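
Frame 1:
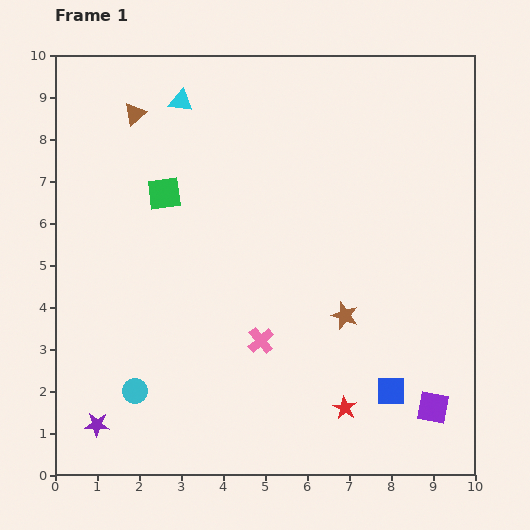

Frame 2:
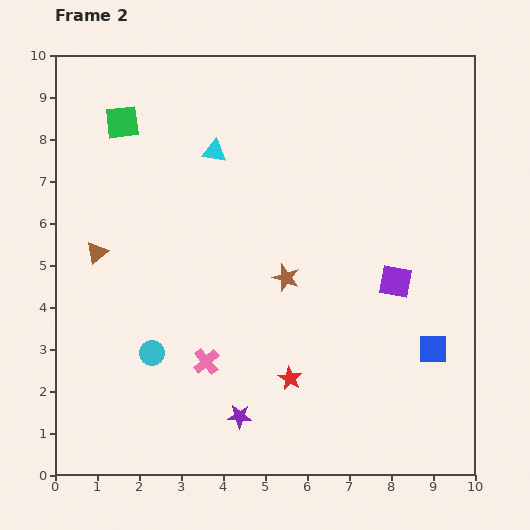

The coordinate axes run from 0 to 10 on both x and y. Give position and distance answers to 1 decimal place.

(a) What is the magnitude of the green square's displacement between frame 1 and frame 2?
2.0

The green square moved from (2.6, 6.7) to (1.6, 8.4), a distance of √(1.0² + 1.7²) ≈ 2.0.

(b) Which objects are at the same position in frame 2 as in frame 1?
none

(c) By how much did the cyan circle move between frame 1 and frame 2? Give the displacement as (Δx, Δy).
(0.4, 0.9)

The cyan circle was at (1.9, 2.0) in frame 1 and (2.3, 2.9) in frame 2.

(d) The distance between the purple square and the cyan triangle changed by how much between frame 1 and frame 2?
-4.1

Distance in frame 1: 9.4. Distance in frame 2: 5.3.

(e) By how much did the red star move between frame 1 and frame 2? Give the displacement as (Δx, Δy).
(-1.3, 0.7)

The red star was at (6.9, 1.6) in frame 1 and (5.6, 2.3) in frame 2.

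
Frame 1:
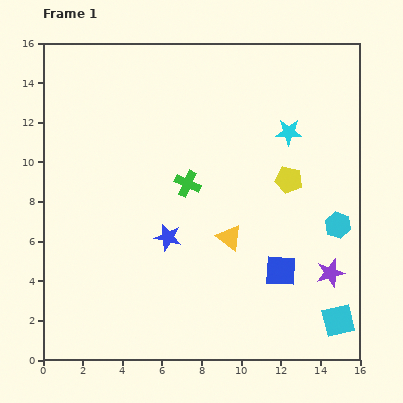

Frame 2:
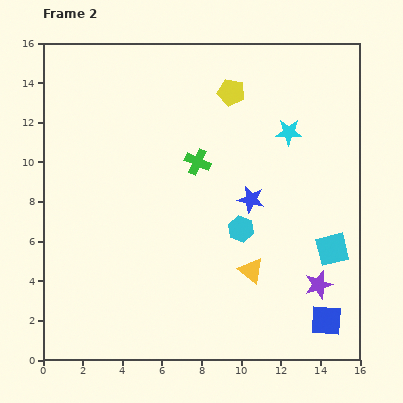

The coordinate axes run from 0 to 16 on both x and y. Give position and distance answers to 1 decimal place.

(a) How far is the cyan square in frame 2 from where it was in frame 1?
3.6

The cyan square moved from (14.9, 2.0) to (14.6, 5.6), a distance of √(0.3² + 3.6²) ≈ 3.6.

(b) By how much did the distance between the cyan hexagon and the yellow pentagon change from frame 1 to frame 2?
+3.5

Distance in frame 1: 3.4. Distance in frame 2: 6.9.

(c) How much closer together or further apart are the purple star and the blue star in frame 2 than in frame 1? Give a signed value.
-2.9

Distance in frame 1: 8.4. Distance in frame 2: 5.5.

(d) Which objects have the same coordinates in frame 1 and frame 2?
the cyan star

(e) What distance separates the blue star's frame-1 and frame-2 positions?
4.6

The blue star moved from (6.3, 6.2) to (10.5, 8.1), a distance of √(4.2² + 1.9²) ≈ 4.6.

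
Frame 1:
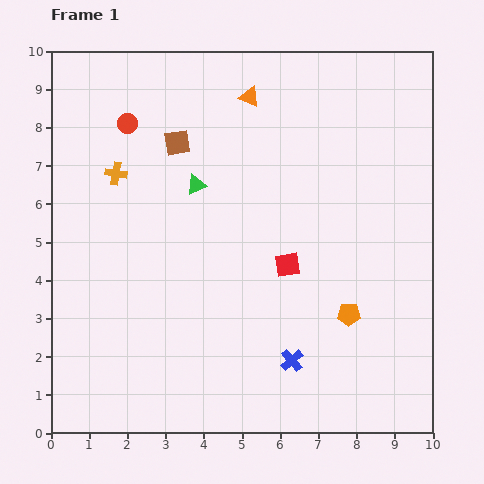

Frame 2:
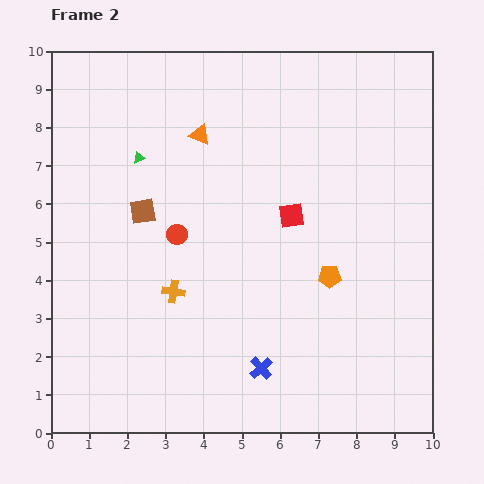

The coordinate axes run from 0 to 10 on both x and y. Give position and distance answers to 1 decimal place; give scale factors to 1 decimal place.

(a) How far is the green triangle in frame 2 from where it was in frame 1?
1.7

The green triangle moved from (3.8, 6.5) to (2.3, 7.2), a distance of √(1.5² + 0.7²) ≈ 1.7.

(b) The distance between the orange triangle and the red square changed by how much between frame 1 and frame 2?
-1.3

Distance in frame 1: 4.5. Distance in frame 2: 3.2.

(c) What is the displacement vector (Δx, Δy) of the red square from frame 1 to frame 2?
(0.1, 1.3)

The red square was at (6.2, 4.4) in frame 1 and (6.3, 5.7) in frame 2.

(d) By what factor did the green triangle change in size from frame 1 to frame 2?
0.6×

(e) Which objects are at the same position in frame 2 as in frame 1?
none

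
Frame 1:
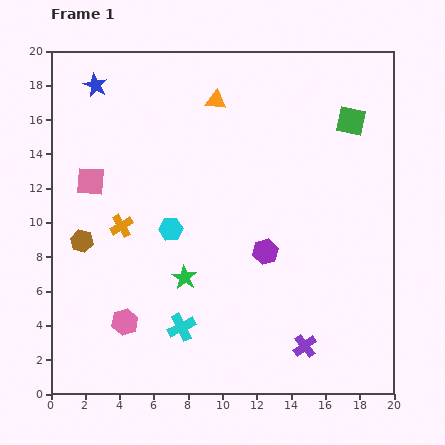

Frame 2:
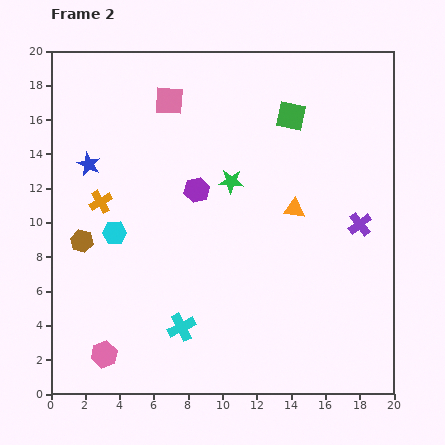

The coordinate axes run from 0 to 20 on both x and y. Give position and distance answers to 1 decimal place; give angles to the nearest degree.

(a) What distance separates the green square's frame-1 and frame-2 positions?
3.5

The green square moved from (17.5, 15.9) to (14.0, 16.2), a distance of √(3.5² + 0.3²) ≈ 3.5.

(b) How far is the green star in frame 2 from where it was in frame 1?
6.2

The green star moved from (7.8, 6.8) to (10.5, 12.4), a distance of √(2.7² + 5.6²) ≈ 6.2.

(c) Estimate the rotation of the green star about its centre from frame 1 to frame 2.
29° counter-clockwise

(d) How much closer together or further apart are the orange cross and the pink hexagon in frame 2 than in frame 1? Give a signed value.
+3.3

Distance in frame 1: 5.6. Distance in frame 2: 8.9.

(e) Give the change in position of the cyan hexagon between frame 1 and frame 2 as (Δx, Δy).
(-3.3, -0.2)

The cyan hexagon was at (7.0, 9.6) in frame 1 and (3.7, 9.4) in frame 2.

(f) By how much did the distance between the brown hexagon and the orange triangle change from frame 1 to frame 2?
+1.2

Distance in frame 1: 11.3. Distance in frame 2: 12.5.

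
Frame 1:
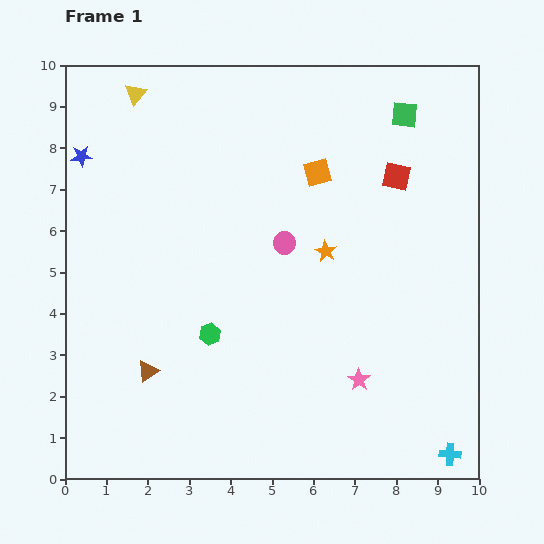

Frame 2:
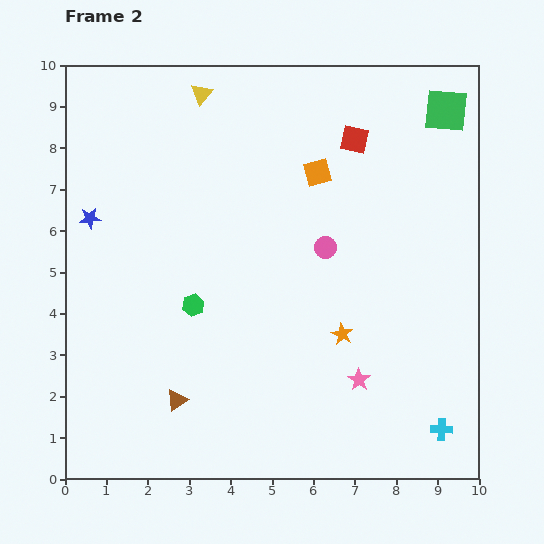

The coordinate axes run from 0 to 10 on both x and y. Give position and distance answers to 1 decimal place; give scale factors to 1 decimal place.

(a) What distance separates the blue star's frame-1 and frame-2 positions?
1.5

The blue star moved from (0.4, 7.8) to (0.6, 6.3), a distance of √(0.2² + 1.5²) ≈ 1.5.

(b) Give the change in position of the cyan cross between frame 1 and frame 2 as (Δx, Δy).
(-0.2, 0.6)

The cyan cross was at (9.3, 0.6) in frame 1 and (9.1, 1.2) in frame 2.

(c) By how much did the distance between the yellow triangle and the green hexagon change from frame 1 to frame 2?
-1.0

Distance in frame 1: 6.1. Distance in frame 2: 5.1.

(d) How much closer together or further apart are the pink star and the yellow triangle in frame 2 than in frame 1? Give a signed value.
-0.9

Distance in frame 1: 8.8. Distance in frame 2: 7.9.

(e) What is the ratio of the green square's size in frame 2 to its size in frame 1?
1.6×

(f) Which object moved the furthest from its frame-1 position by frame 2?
the orange star

(moved 2.0; next 1.6)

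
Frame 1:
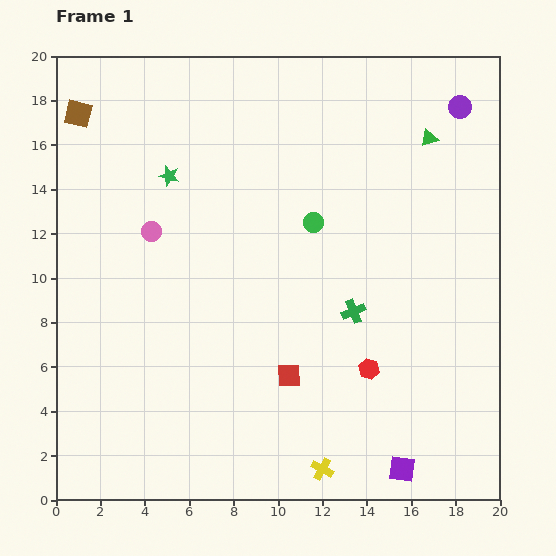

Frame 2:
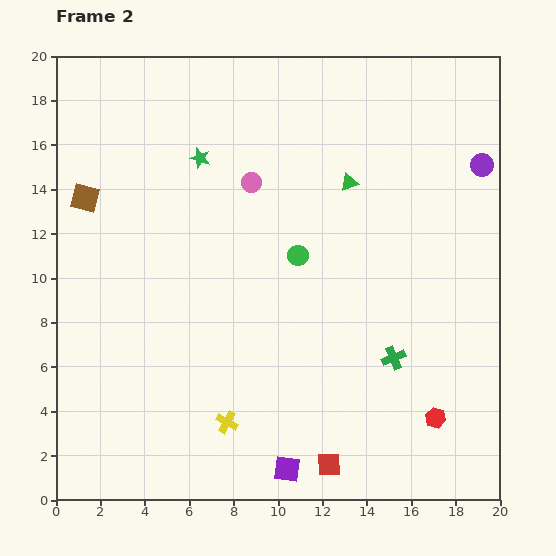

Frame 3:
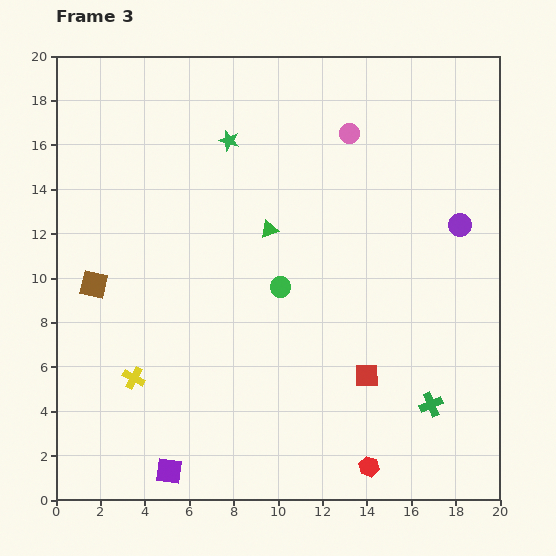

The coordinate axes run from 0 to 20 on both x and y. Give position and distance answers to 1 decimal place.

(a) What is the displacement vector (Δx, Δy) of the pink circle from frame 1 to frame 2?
(4.5, 2.2)

The pink circle was at (4.3, 12.1) in frame 1 and (8.8, 14.3) in frame 2.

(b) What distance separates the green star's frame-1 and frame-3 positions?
3.1

The green star moved from (5.1, 14.6) to (7.8, 16.2), a distance of √(2.7² + 1.6²) ≈ 3.1.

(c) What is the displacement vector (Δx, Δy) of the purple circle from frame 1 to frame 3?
(0.0, -5.3)

The purple circle was at (18.2, 17.7) in frame 1 and (18.2, 12.4) in frame 3.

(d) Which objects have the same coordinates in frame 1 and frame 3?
none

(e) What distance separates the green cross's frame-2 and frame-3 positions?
2.7

The green cross moved from (15.2, 6.4) to (16.9, 4.3), a distance of √(1.7² + 2.1²) ≈ 2.7.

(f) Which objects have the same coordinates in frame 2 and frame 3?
none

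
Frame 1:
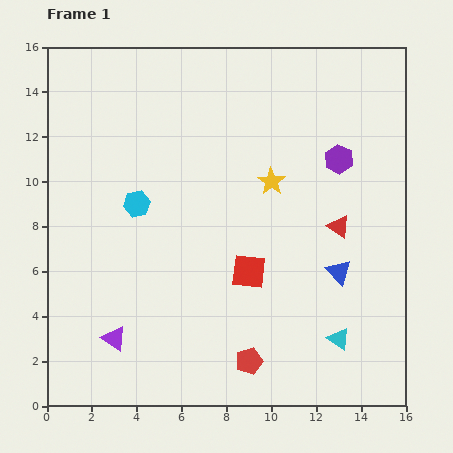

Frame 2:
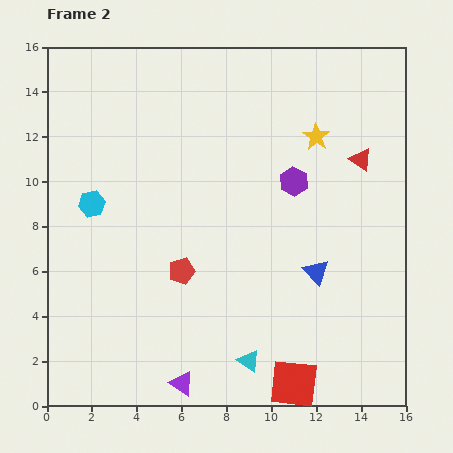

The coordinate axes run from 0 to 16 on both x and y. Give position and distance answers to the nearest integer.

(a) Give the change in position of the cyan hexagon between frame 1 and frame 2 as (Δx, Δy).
(-2, 0)

The cyan hexagon was at (4, 9) in frame 1 and (2, 9) in frame 2.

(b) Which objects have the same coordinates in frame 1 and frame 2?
none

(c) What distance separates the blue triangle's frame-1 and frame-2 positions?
1

The blue triangle moved from (13, 6) to (12, 6), a distance of √(1² + 0²) ≈ 1.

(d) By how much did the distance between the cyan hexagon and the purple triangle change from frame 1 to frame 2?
+3

Distance in frame 1: 6. Distance in frame 2: 9.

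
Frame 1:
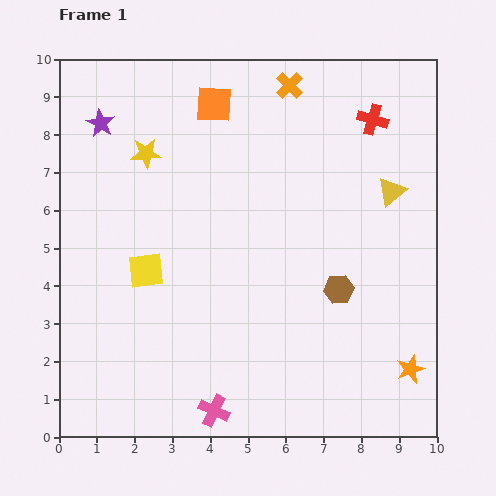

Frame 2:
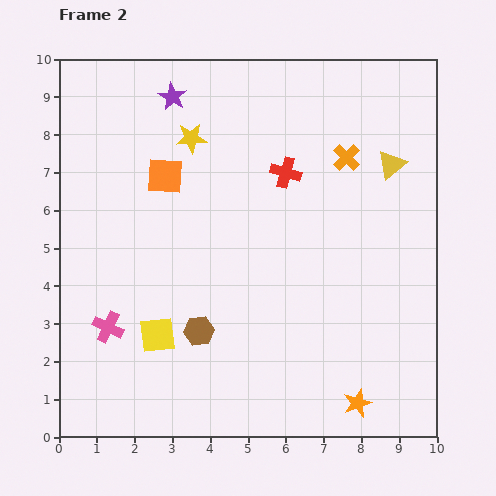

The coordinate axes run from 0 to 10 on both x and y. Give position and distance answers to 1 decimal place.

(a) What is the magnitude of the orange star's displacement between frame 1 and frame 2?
1.7

The orange star moved from (9.3, 1.8) to (7.9, 0.9), a distance of √(1.4² + 0.9²) ≈ 1.7.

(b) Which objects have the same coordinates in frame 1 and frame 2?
none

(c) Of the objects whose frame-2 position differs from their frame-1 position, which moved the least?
the yellow triangle

(moved 0.7)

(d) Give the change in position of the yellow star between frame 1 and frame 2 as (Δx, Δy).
(1.2, 0.4)

The yellow star was at (2.3, 7.5) in frame 1 and (3.5, 7.9) in frame 2.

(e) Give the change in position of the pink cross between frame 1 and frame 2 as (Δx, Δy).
(-2.8, 2.2)

The pink cross was at (4.1, 0.7) in frame 1 and (1.3, 2.9) in frame 2.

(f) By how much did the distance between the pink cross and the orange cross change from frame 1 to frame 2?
-1.1

Distance in frame 1: 8.8. Distance in frame 2: 7.7.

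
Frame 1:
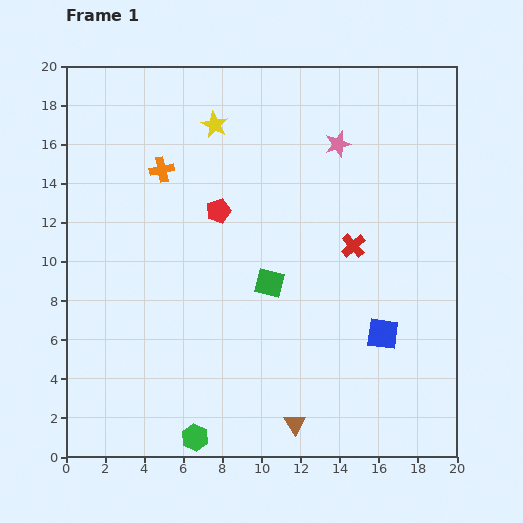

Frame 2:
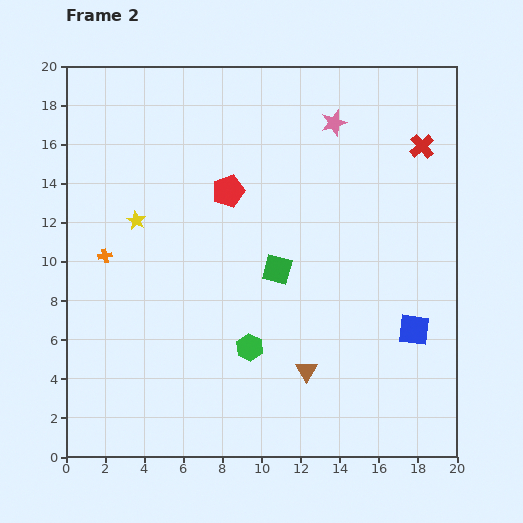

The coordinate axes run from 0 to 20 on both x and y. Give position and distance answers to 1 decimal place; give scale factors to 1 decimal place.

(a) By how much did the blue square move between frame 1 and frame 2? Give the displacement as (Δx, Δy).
(1.6, 0.2)

The blue square was at (16.2, 6.3) in frame 1 and (17.8, 6.5) in frame 2.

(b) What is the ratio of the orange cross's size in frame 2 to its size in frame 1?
0.6×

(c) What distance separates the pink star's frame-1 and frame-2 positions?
1.1

The pink star moved from (13.9, 16.0) to (13.7, 17.1), a distance of √(0.2² + 1.1²) ≈ 1.1.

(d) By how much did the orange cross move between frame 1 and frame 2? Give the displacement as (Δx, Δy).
(-2.9, -4.4)

The orange cross was at (4.9, 14.7) in frame 1 and (2.0, 10.3) in frame 2.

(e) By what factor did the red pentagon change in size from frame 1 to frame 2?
1.3×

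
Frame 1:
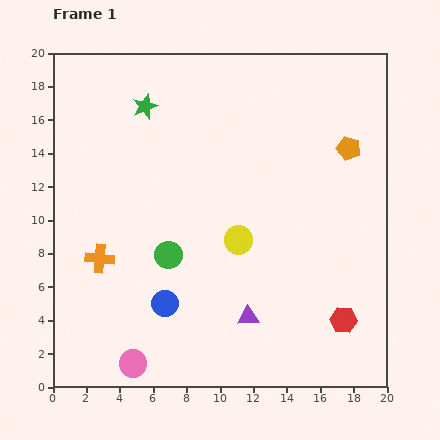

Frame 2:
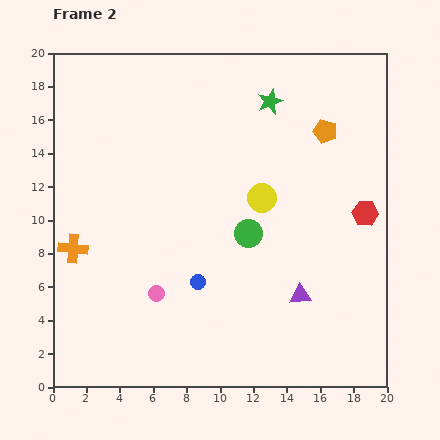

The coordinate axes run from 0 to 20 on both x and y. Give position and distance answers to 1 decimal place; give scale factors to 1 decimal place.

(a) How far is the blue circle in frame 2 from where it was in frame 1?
2.4

The blue circle moved from (6.7, 5.0) to (8.7, 6.3), a distance of √(2.0² + 1.3²) ≈ 2.4.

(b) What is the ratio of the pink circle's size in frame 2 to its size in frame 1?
0.6×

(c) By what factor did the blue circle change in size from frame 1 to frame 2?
0.6×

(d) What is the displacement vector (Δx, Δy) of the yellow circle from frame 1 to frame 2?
(1.4, 2.5)

The yellow circle was at (11.1, 8.8) in frame 1 and (12.5, 11.3) in frame 2.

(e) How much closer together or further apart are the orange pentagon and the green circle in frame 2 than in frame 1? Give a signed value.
-5.0

Distance in frame 1: 12.6. Distance in frame 2: 7.6.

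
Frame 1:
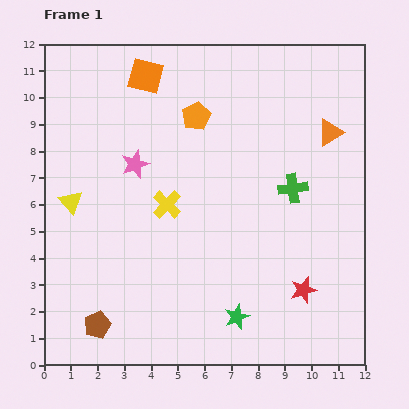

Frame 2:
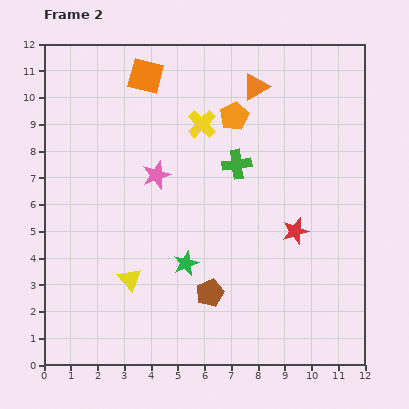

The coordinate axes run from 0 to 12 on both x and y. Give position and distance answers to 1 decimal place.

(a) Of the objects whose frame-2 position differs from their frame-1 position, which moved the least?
the pink star

(moved 0.9)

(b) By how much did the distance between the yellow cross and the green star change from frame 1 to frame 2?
+0.3

Distance in frame 1: 4.9. Distance in frame 2: 5.2.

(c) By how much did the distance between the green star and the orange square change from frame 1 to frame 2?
-2.4

Distance in frame 1: 9.6. Distance in frame 2: 7.2.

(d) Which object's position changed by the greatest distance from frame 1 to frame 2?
the brown pentagon

(moved 4.4; next 3.6)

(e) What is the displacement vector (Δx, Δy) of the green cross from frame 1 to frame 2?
(-2.1, 0.9)

The green cross was at (9.3, 6.6) in frame 1 and (7.2, 7.5) in frame 2.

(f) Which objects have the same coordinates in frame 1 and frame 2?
the orange square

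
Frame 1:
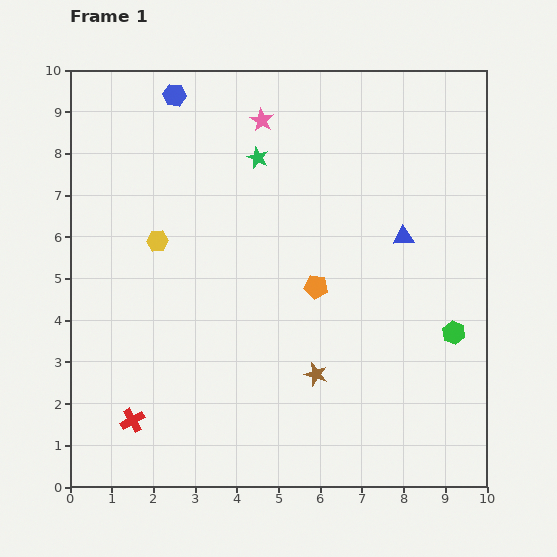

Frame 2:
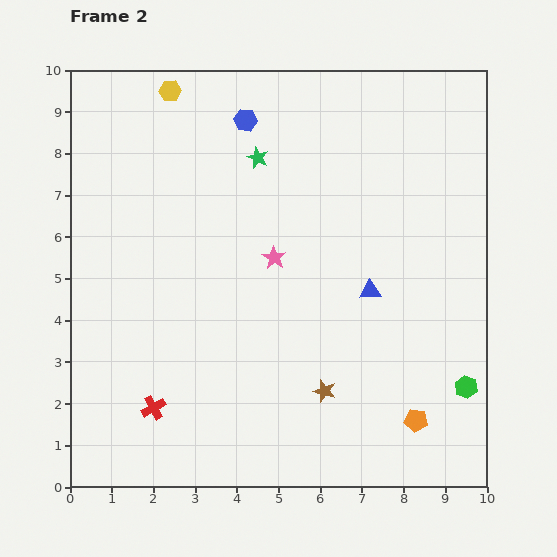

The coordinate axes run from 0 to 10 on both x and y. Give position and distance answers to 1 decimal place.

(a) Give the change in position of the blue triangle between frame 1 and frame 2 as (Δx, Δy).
(-0.8, -1.3)

The blue triangle was at (8.0, 6.0) in frame 1 and (7.2, 4.7) in frame 2.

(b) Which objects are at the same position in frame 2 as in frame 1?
the green star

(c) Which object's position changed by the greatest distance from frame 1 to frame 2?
the orange pentagon

(moved 4.0; next 3.6)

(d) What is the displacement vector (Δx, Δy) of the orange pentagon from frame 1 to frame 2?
(2.4, -3.2)

The orange pentagon was at (5.9, 4.8) in frame 1 and (8.3, 1.6) in frame 2.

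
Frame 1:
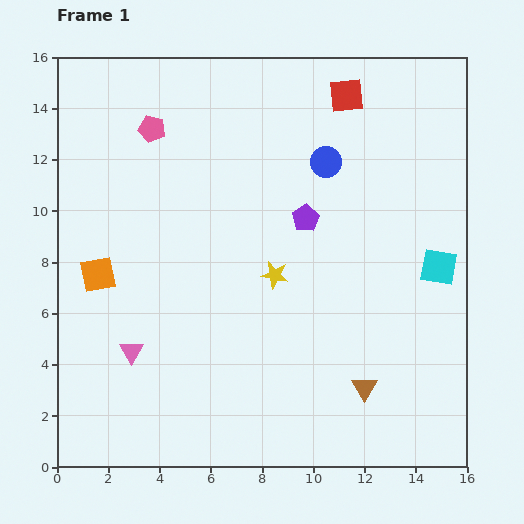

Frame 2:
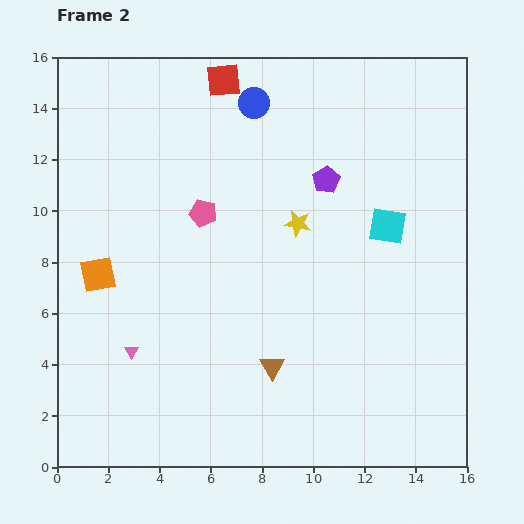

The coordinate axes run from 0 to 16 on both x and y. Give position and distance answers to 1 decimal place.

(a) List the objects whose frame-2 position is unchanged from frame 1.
the pink triangle, the orange square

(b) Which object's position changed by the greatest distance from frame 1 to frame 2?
the red square

(moved 4.8; next 3.9)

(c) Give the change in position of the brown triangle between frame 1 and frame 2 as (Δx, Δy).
(-3.6, 0.8)

The brown triangle was at (12.0, 3.1) in frame 1 and (8.4, 3.9) in frame 2.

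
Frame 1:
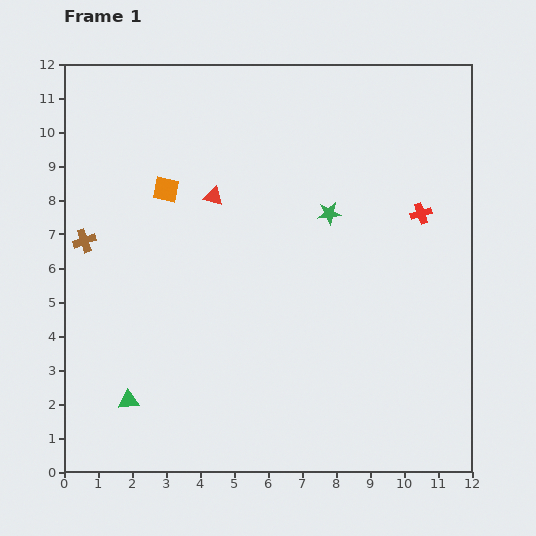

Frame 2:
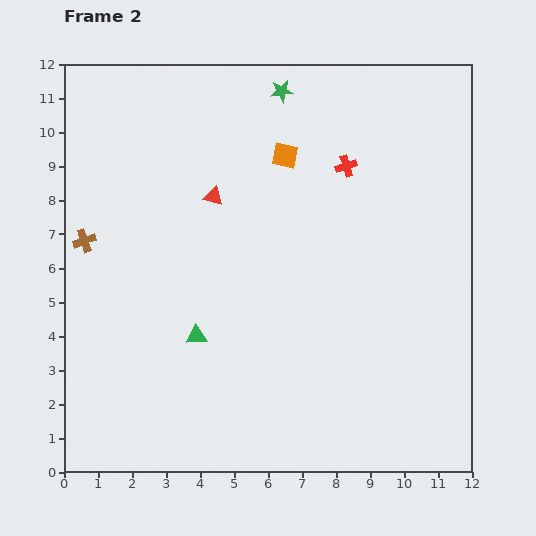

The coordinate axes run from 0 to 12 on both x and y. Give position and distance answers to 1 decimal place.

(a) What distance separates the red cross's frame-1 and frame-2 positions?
2.6

The red cross moved from (10.5, 7.6) to (8.3, 9.0), a distance of √(2.2² + 1.4²) ≈ 2.6.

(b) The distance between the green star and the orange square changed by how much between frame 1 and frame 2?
-3.0

Distance in frame 1: 4.9. Distance in frame 2: 1.9.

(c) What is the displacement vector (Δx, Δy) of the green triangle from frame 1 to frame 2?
(2.0, 1.9)

The green triangle was at (1.9, 2.1) in frame 1 and (3.9, 4.0) in frame 2.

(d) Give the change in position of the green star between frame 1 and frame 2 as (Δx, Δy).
(-1.4, 3.6)

The green star was at (7.8, 7.6) in frame 1 and (6.4, 11.2) in frame 2.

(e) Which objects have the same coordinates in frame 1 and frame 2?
the brown cross, the red triangle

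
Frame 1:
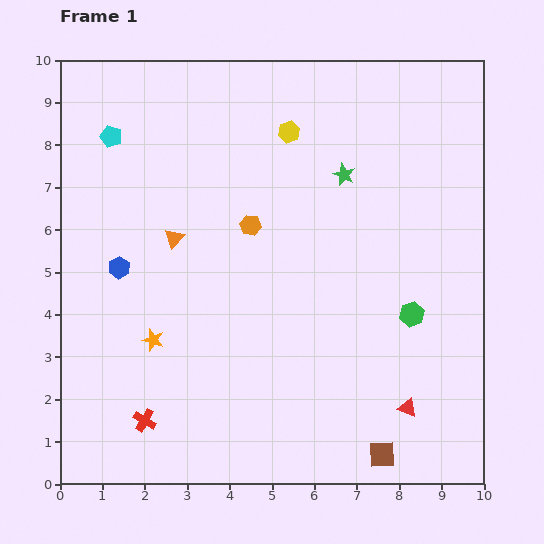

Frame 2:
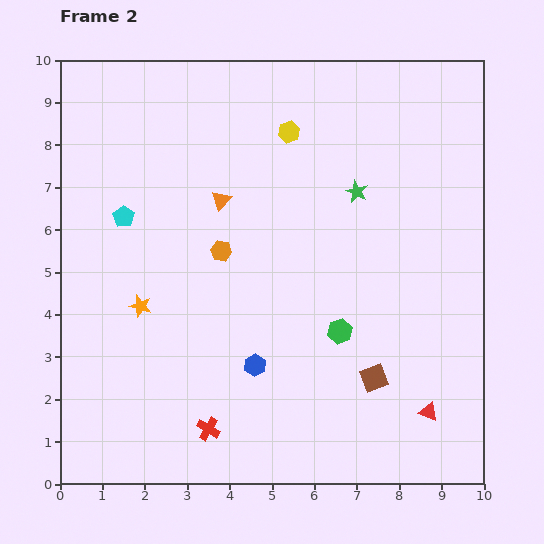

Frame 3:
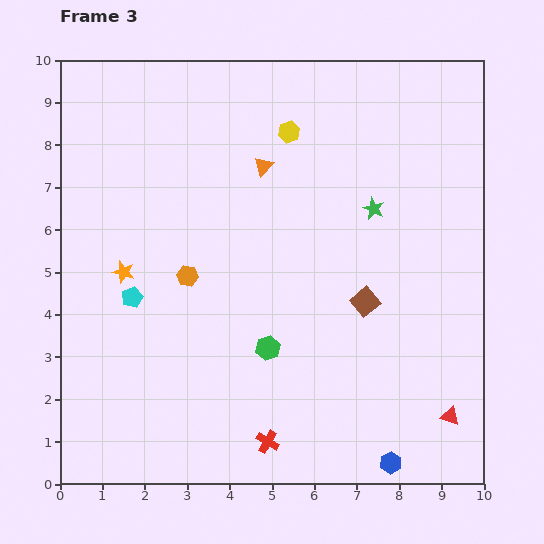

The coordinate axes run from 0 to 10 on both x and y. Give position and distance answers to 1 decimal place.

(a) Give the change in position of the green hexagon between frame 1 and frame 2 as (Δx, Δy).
(-1.7, -0.4)

The green hexagon was at (8.3, 4.0) in frame 1 and (6.6, 3.6) in frame 2.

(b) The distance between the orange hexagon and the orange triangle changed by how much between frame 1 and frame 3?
+1.4

Distance in frame 1: 1.8. Distance in frame 3: 3.2.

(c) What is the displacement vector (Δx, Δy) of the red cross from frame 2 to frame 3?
(1.4, -0.3)

The red cross was at (3.5, 1.3) in frame 2 and (4.9, 1.0) in frame 3.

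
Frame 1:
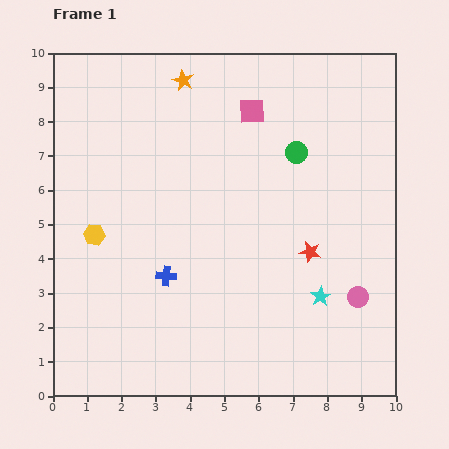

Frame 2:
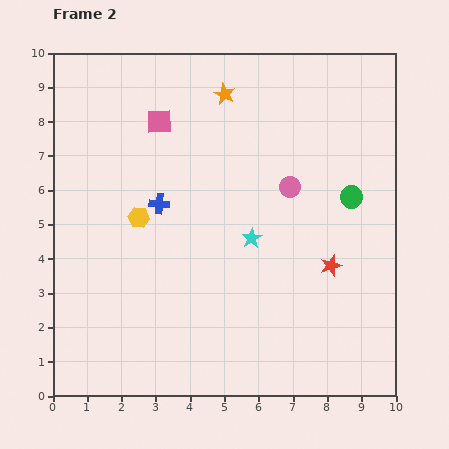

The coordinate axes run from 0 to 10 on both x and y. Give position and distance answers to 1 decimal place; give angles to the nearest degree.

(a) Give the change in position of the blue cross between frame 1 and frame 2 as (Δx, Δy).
(-0.2, 2.1)

The blue cross was at (3.3, 3.5) in frame 1 and (3.1, 5.6) in frame 2.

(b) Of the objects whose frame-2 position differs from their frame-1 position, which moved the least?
the red star

(moved 0.7)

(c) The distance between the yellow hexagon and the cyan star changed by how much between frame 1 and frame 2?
-3.4

Distance in frame 1: 6.8. Distance in frame 2: 3.4.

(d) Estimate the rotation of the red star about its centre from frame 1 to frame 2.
31° counter-clockwise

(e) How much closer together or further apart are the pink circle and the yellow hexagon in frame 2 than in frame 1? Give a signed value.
-3.4

Distance in frame 1: 7.9. Distance in frame 2: 4.5.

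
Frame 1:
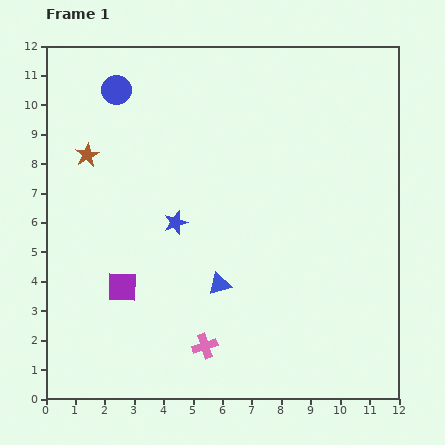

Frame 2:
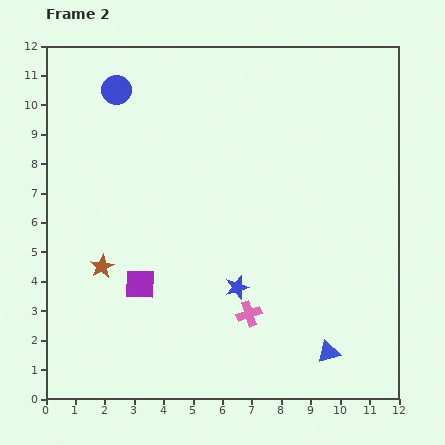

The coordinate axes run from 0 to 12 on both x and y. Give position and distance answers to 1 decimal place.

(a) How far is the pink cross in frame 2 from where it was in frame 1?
1.9

The pink cross moved from (5.4, 1.8) to (6.9, 2.9), a distance of √(1.5² + 1.1²) ≈ 1.9.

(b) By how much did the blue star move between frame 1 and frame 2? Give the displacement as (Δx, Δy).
(2.1, -2.2)

The blue star was at (4.4, 6.0) in frame 1 and (6.5, 3.8) in frame 2.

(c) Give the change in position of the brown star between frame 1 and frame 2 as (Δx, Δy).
(0.5, -3.8)

The brown star was at (1.4, 8.3) in frame 1 and (1.9, 4.5) in frame 2.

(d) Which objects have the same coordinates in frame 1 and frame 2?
the blue circle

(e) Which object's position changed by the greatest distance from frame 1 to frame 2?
the blue triangle

(moved 4.4; next 3.8)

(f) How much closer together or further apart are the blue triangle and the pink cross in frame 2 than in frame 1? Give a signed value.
+0.8

Distance in frame 1: 2.2. Distance in frame 2: 3.0.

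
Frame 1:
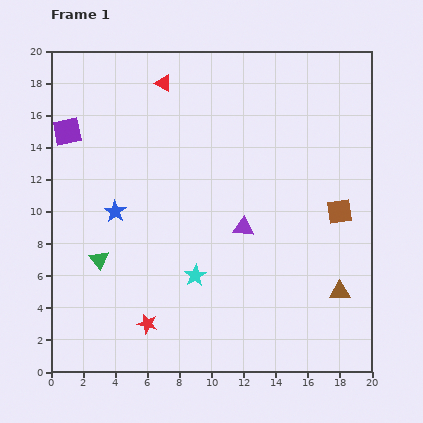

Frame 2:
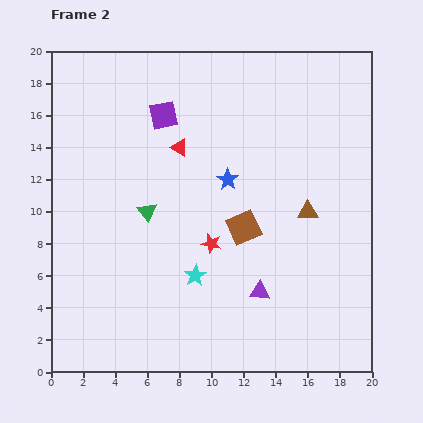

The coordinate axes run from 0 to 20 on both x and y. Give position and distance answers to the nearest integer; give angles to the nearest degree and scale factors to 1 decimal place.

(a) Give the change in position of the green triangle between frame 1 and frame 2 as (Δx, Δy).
(3, 3)

The green triangle was at (3, 7) in frame 1 and (6, 10) in frame 2.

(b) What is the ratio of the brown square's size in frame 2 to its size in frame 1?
1.3×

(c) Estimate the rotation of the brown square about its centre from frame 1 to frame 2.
15° counter-clockwise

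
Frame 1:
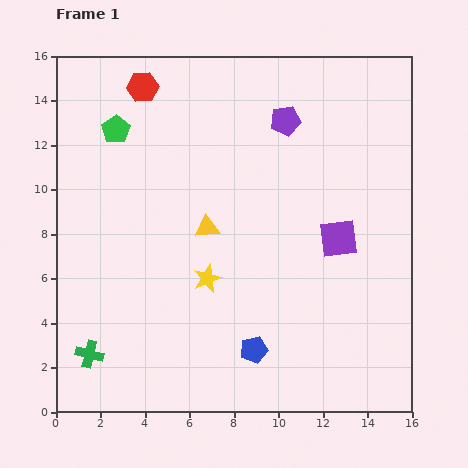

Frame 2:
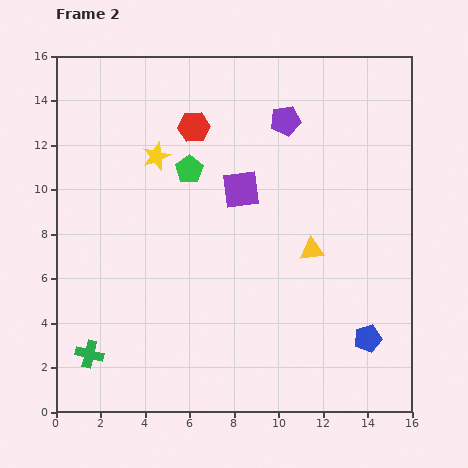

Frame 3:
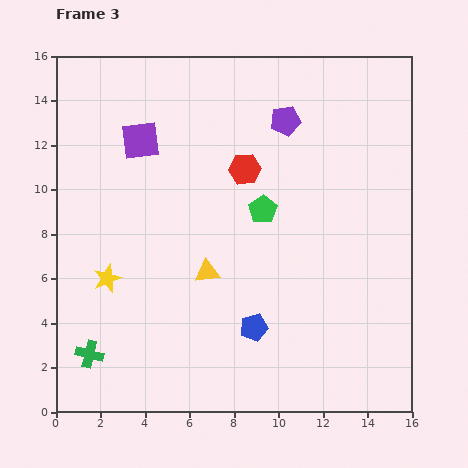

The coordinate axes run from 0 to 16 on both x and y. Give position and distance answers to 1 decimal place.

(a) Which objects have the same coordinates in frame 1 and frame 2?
the purple pentagon, the green cross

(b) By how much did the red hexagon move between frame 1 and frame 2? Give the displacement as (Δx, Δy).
(2.3, -1.8)

The red hexagon was at (3.9, 14.6) in frame 1 and (6.2, 12.8) in frame 2.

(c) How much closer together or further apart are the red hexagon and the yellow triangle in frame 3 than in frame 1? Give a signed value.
-2.0

Distance in frame 1: 6.9. Distance in frame 3: 4.9.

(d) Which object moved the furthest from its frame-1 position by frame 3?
the purple square

(moved 9.9; next 7.5)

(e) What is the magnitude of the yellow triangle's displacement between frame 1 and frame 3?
2.0

The yellow triangle moved from (6.8, 8.3) to (6.8, 6.3), a distance of √(0.0² + 2.0²) ≈ 2.0.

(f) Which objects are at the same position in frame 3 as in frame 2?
the purple pentagon, the green cross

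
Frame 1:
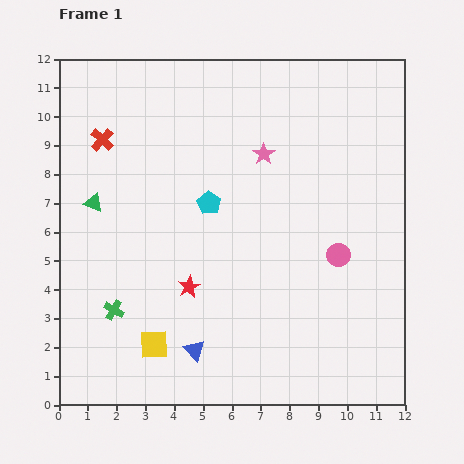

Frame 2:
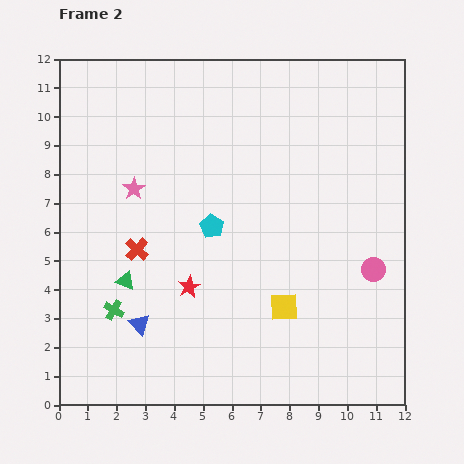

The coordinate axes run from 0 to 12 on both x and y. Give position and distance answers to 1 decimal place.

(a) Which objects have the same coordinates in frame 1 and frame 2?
the green cross, the red star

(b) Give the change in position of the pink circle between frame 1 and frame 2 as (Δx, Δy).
(1.2, -0.5)

The pink circle was at (9.7, 5.2) in frame 1 and (10.9, 4.7) in frame 2.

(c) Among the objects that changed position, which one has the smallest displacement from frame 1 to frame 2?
the cyan pentagon

(moved 0.8)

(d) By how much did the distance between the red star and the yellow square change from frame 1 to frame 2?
+1.1

Distance in frame 1: 2.3. Distance in frame 2: 3.4.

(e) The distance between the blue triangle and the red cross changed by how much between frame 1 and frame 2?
-5.4

Distance in frame 1: 8.0. Distance in frame 2: 2.6.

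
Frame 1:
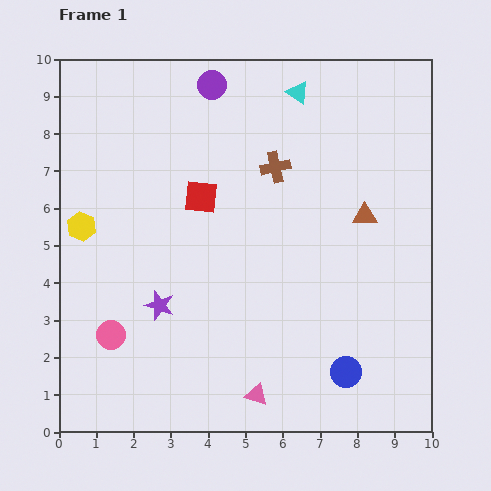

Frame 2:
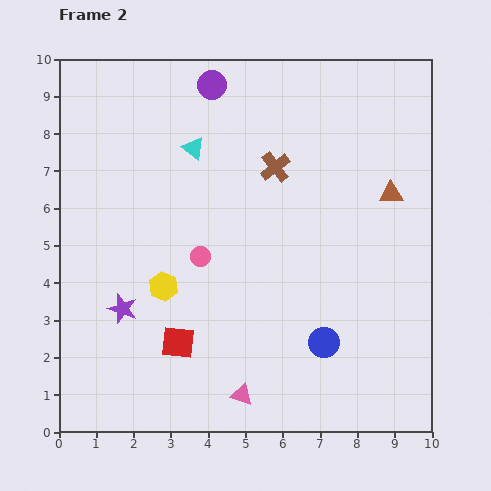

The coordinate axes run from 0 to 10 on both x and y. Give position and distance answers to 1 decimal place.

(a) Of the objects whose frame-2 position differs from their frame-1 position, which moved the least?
the pink triangle

(moved 0.4)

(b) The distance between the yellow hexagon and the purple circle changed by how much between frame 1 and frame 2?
+0.4

Distance in frame 1: 5.2. Distance in frame 2: 5.6.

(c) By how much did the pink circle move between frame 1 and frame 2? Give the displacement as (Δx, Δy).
(2.4, 2.1)

The pink circle was at (1.4, 2.6) in frame 1 and (3.8, 4.7) in frame 2.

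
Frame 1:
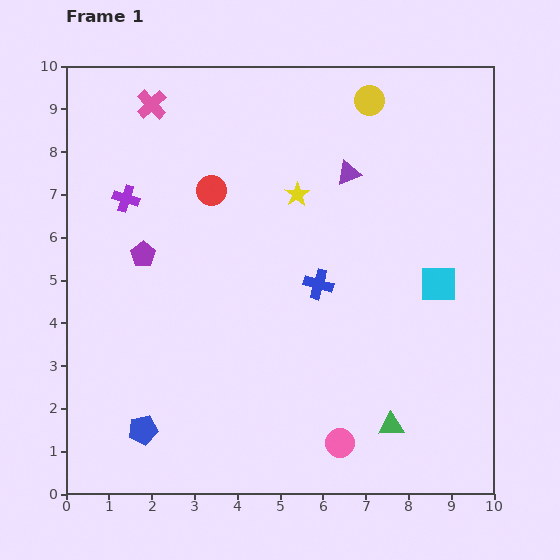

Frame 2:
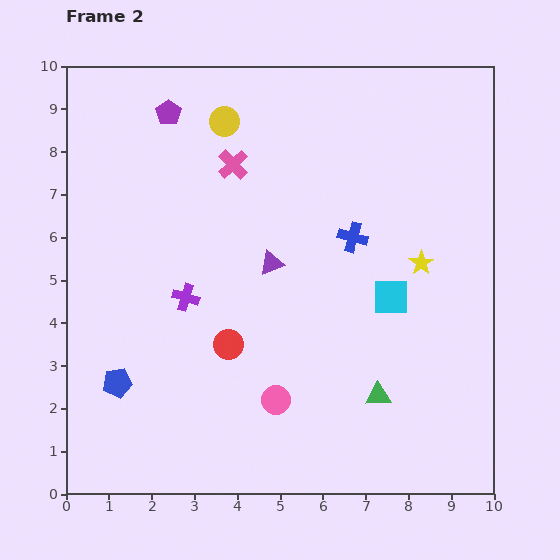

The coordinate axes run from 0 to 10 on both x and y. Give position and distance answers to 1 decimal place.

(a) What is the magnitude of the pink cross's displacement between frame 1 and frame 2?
2.4

The pink cross moved from (2.0, 9.1) to (3.9, 7.7), a distance of √(1.9² + 1.4²) ≈ 2.4.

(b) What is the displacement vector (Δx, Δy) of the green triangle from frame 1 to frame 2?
(-0.3, 0.7)

The green triangle was at (7.6, 1.6) in frame 1 and (7.3, 2.3) in frame 2.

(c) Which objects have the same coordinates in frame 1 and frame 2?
none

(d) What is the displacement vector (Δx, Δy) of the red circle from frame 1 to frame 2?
(0.4, -3.6)

The red circle was at (3.4, 7.1) in frame 1 and (3.8, 3.5) in frame 2.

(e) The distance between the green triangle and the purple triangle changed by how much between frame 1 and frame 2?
-2.0

Distance in frame 1: 6.0. Distance in frame 2: 4.0.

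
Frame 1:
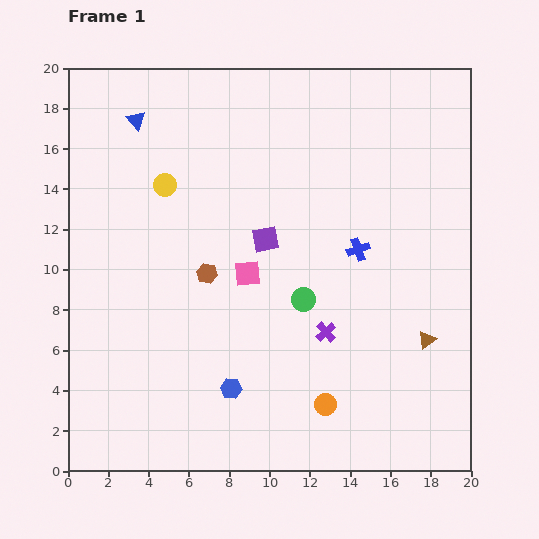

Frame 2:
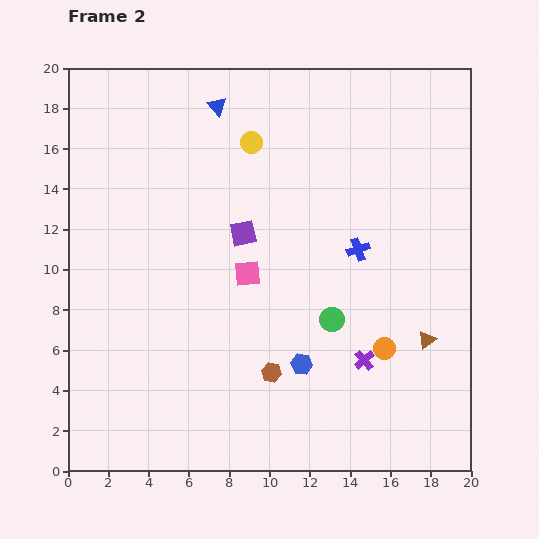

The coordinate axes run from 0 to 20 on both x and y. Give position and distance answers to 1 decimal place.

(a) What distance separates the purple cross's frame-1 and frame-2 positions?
2.4

The purple cross moved from (12.8, 6.9) to (14.7, 5.5), a distance of √(1.9² + 1.4²) ≈ 2.4.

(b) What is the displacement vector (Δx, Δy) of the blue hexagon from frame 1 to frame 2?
(3.5, 1.2)

The blue hexagon was at (8.1, 4.1) in frame 1 and (11.6, 5.3) in frame 2.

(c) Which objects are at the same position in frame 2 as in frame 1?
the blue cross, the brown triangle, the pink square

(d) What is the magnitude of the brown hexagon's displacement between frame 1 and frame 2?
5.9

The brown hexagon moved from (6.9, 9.8) to (10.1, 4.9), a distance of √(3.2² + 4.9²) ≈ 5.9.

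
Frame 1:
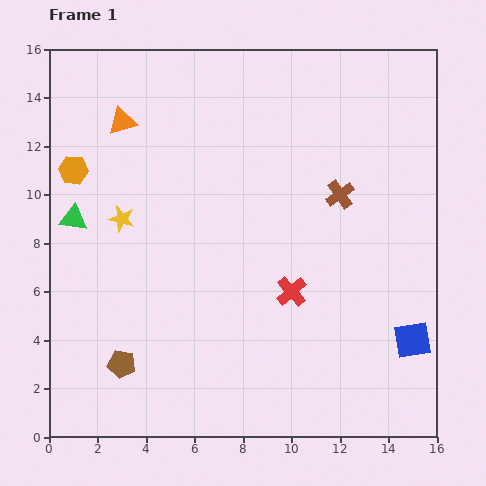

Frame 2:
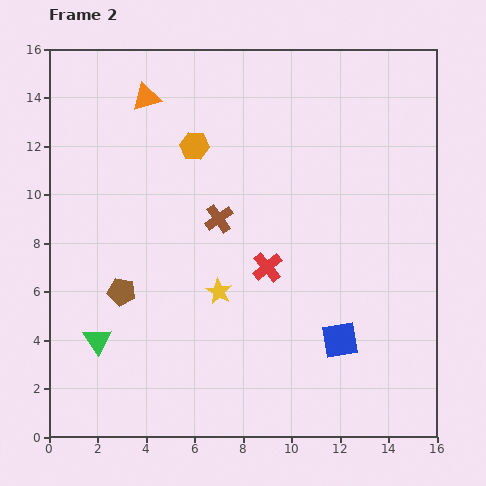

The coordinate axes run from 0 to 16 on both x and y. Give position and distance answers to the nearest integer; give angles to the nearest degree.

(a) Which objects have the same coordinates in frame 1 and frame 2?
none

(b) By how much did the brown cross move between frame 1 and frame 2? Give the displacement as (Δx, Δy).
(-5, -1)

The brown cross was at (12, 10) in frame 1 and (7, 9) in frame 2.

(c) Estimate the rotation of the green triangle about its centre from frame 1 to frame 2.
49° clockwise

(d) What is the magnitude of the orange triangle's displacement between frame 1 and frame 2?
1

The orange triangle moved from (3, 13) to (4, 14), a distance of √(1² + 1²) ≈ 1.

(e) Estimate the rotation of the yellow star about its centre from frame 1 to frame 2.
15° clockwise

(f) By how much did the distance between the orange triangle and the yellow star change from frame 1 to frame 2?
+5

Distance in frame 1: 4. Distance in frame 2: 9.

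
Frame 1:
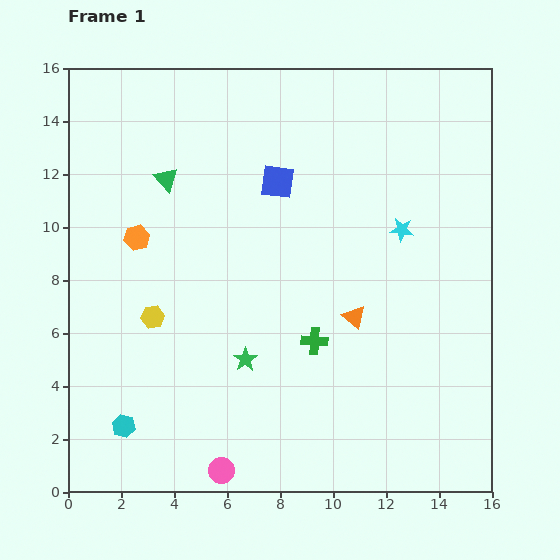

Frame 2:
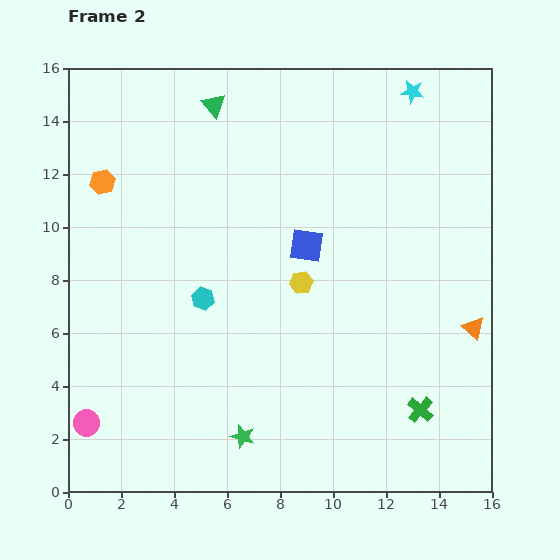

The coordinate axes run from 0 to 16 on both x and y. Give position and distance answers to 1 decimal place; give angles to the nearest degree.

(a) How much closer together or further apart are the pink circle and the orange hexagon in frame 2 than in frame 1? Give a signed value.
-0.3

Distance in frame 1: 9.4. Distance in frame 2: 9.1.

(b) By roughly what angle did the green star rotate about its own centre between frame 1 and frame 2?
22° counter-clockwise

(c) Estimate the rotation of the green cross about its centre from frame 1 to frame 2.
37° clockwise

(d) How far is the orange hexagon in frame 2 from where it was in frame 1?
2.5

The orange hexagon moved from (2.6, 9.6) to (1.3, 11.7), a distance of √(1.3² + 2.1²) ≈ 2.5.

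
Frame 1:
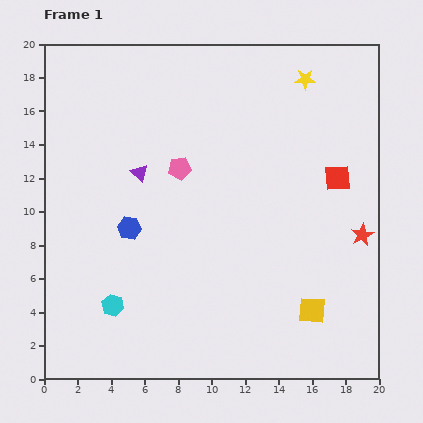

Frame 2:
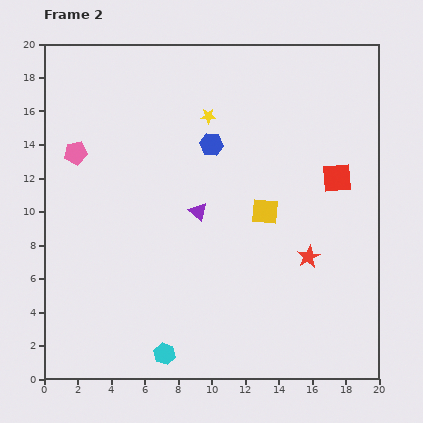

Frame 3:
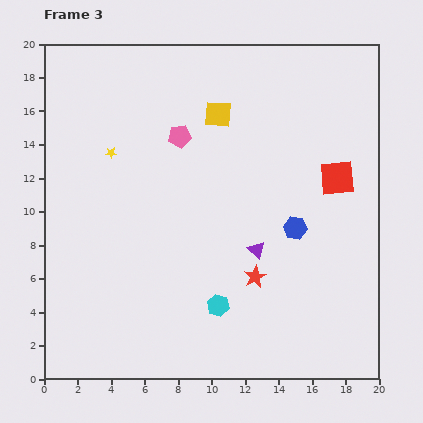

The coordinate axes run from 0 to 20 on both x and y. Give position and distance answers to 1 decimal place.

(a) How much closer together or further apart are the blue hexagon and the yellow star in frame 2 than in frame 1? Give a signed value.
-12.1

Distance in frame 1: 13.8. Distance in frame 2: 1.7.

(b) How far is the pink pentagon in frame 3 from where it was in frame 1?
1.9

The pink pentagon moved from (8.1, 12.6) to (8.1, 14.5), a distance of √(0.0² + 1.9²) ≈ 1.9.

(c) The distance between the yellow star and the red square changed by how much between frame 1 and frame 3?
+7.4

Distance in frame 1: 6.2. Distance in frame 3: 13.6.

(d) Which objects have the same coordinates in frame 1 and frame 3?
the red square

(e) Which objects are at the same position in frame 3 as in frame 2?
the red square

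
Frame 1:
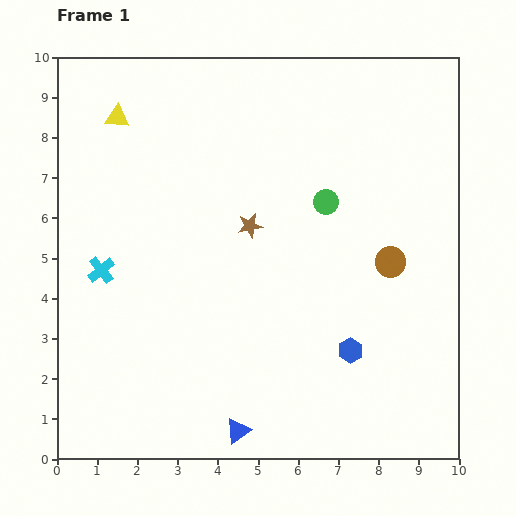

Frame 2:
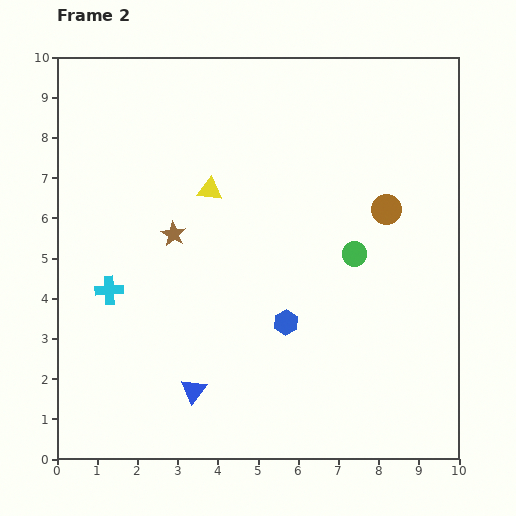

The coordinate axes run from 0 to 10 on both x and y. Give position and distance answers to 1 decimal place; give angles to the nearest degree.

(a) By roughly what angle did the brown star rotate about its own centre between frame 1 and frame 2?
30° counter-clockwise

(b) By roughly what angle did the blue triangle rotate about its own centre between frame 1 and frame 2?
20° counter-clockwise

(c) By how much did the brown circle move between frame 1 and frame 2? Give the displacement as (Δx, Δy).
(-0.1, 1.3)

The brown circle was at (8.3, 4.9) in frame 1 and (8.2, 6.2) in frame 2.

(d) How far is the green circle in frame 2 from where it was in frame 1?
1.5

The green circle moved from (6.7, 6.4) to (7.4, 5.1), a distance of √(0.7² + 1.3²) ≈ 1.5.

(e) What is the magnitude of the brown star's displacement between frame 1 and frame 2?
1.9

The brown star moved from (4.8, 5.8) to (2.9, 5.6), a distance of √(1.9² + 0.2²) ≈ 1.9.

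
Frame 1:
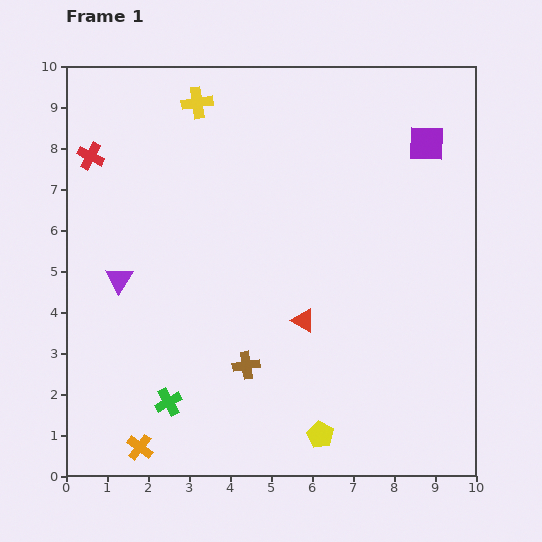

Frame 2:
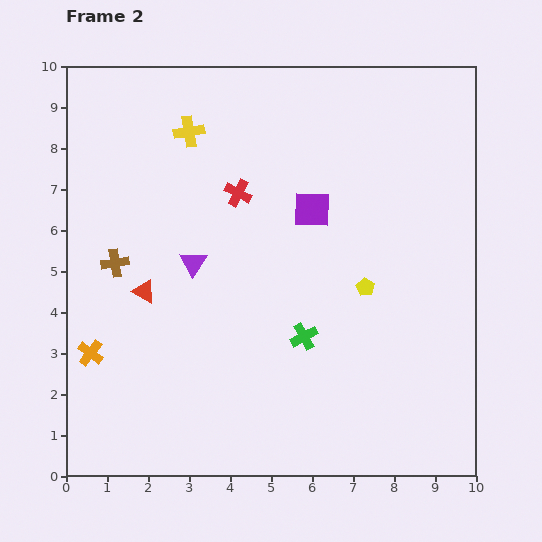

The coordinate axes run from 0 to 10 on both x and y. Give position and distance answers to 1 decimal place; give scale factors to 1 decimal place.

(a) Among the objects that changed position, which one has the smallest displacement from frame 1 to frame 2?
the yellow cross

(moved 0.7)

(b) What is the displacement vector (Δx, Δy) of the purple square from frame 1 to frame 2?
(-2.8, -1.6)

The purple square was at (8.8, 8.1) in frame 1 and (6.0, 6.5) in frame 2.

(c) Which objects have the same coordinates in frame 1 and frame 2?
none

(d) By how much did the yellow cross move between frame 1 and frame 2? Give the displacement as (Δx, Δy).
(-0.2, -0.7)

The yellow cross was at (3.2, 9.1) in frame 1 and (3.0, 8.4) in frame 2.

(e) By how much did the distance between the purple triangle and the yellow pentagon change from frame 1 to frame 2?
-2.0

Distance in frame 1: 6.2. Distance in frame 2: 4.2.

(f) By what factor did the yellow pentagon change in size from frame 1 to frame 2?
0.7×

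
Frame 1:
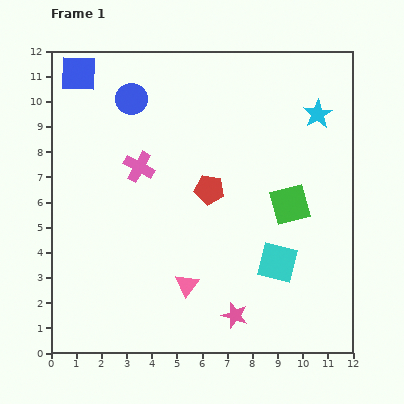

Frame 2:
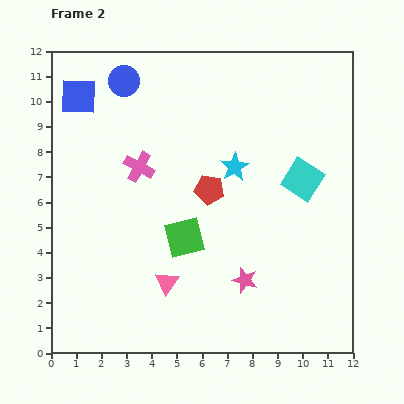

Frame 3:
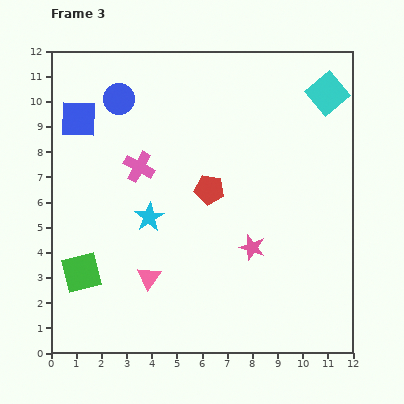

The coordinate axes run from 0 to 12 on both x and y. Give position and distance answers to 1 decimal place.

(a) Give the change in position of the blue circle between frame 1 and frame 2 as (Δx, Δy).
(-0.3, 0.7)

The blue circle was at (3.2, 10.1) in frame 1 and (2.9, 10.8) in frame 2.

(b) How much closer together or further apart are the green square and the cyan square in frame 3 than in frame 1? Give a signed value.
+9.7

Distance in frame 1: 2.4. Distance in frame 3: 12.1.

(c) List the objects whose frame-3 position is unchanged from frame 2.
the pink cross, the red pentagon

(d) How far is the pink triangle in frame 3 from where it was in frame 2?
0.7

The pink triangle moved from (4.6, 2.8) to (3.9, 3.0), a distance of √(0.7² + 0.2²) ≈ 0.7.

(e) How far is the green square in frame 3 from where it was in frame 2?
4.3

The green square moved from (5.3, 4.6) to (1.2, 3.2), a distance of √(4.1² + 1.4²) ≈ 4.3.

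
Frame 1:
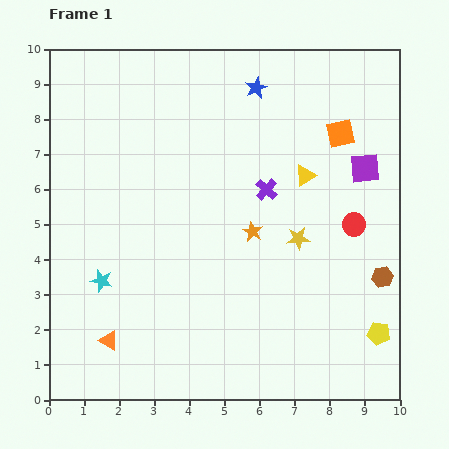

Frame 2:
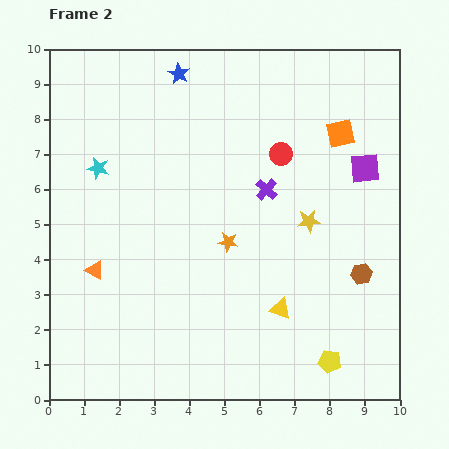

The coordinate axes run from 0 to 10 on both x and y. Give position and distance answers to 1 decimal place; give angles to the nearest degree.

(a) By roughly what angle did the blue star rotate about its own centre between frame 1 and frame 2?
18° counter-clockwise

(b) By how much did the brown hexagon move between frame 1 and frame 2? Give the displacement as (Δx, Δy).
(-0.6, 0.1)

The brown hexagon was at (9.5, 3.5) in frame 1 and (8.9, 3.6) in frame 2.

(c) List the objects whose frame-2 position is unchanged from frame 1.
the orange square, the purple square, the purple cross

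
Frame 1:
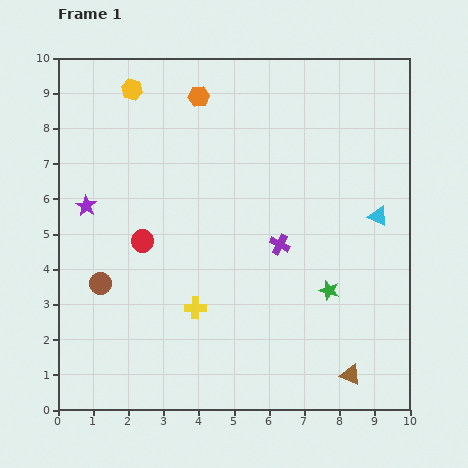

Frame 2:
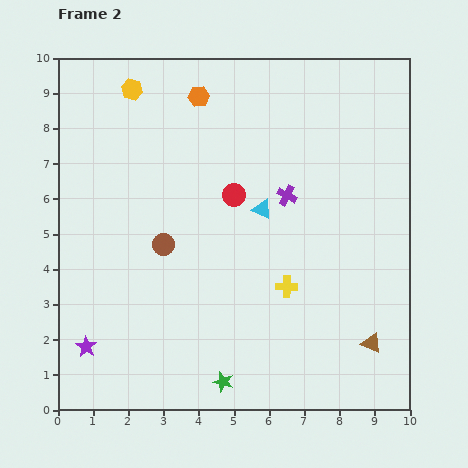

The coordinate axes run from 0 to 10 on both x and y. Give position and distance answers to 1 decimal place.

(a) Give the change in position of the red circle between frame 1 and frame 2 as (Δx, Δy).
(2.6, 1.3)

The red circle was at (2.4, 4.8) in frame 1 and (5.0, 6.1) in frame 2.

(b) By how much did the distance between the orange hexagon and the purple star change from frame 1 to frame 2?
+3.3

Distance in frame 1: 4.5. Distance in frame 2: 7.8.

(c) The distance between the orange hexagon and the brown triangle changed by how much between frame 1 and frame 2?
-0.5

Distance in frame 1: 9.0. Distance in frame 2: 8.5.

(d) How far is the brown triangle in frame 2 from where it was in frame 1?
1.1

The brown triangle moved from (8.3, 1.0) to (8.9, 1.9), a distance of √(0.6² + 0.9²) ≈ 1.1.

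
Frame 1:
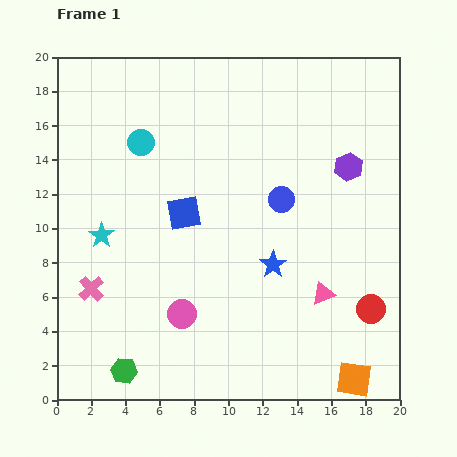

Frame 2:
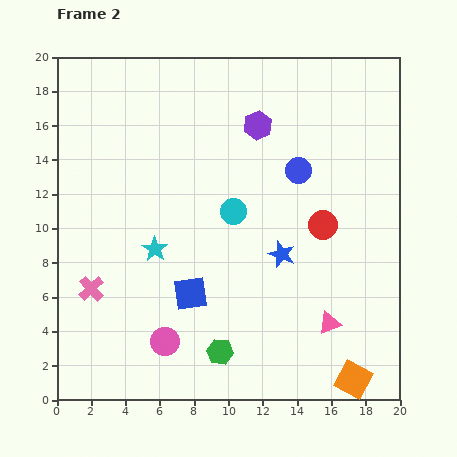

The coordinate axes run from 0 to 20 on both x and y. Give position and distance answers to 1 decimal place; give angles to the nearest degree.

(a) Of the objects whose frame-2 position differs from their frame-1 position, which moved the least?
the blue star

(moved 0.8)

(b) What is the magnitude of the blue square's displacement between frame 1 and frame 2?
4.7

The blue square moved from (7.4, 10.9) to (7.8, 6.2), a distance of √(0.4² + 4.7²) ≈ 4.7.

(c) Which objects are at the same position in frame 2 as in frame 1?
the pink cross, the orange square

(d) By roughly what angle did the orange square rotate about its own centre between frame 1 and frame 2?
19° clockwise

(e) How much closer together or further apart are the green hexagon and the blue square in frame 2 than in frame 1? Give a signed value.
-6.0

Distance in frame 1: 9.8. Distance in frame 2: 3.8.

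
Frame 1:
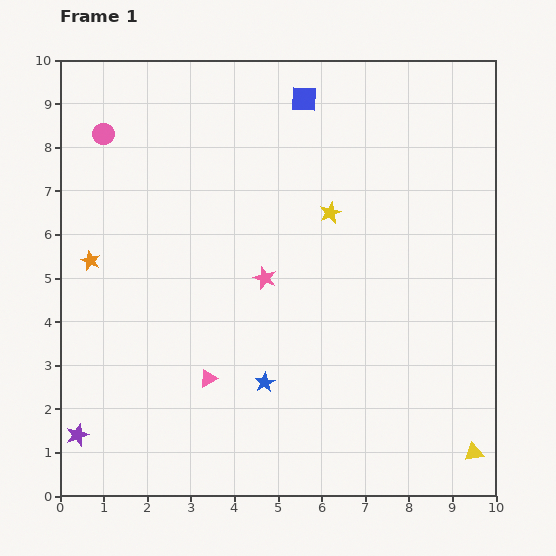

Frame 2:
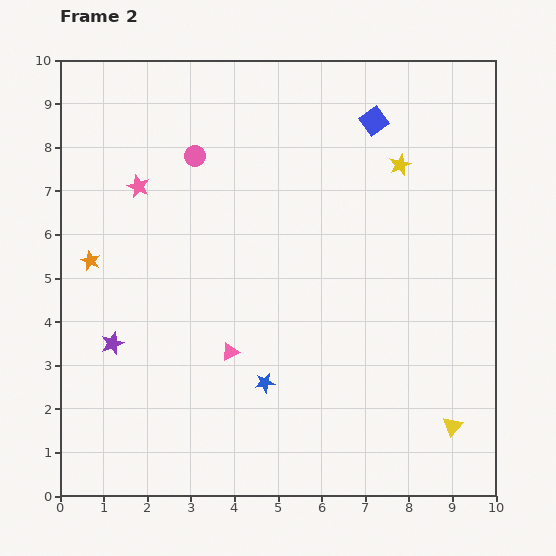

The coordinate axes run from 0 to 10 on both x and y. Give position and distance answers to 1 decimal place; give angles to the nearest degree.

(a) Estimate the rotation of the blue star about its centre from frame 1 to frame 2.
22° clockwise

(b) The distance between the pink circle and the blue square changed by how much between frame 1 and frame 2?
-0.5

Distance in frame 1: 4.7. Distance in frame 2: 4.2.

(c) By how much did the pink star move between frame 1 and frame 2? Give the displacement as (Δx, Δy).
(-2.9, 2.1)

The pink star was at (4.7, 5.0) in frame 1 and (1.8, 7.1) in frame 2.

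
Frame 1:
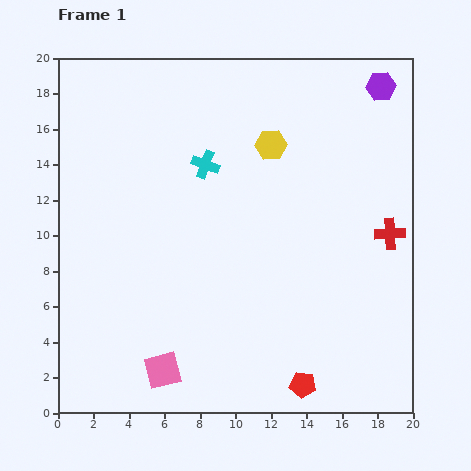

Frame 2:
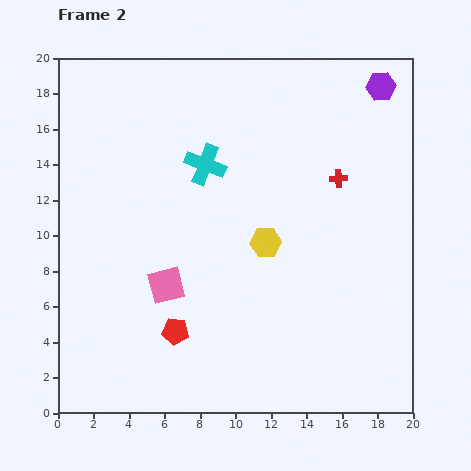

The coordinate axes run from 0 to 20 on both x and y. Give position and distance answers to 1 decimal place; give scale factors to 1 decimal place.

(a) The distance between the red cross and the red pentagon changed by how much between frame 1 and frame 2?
+2.8

Distance in frame 1: 9.8. Distance in frame 2: 12.6.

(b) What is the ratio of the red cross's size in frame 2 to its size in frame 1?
0.6×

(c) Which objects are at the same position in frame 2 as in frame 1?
the cyan cross, the purple hexagon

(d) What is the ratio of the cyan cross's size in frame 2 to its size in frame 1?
1.5×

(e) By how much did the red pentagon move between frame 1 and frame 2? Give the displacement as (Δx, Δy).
(-7.2, 3.0)

The red pentagon was at (13.8, 1.6) in frame 1 and (6.6, 4.6) in frame 2.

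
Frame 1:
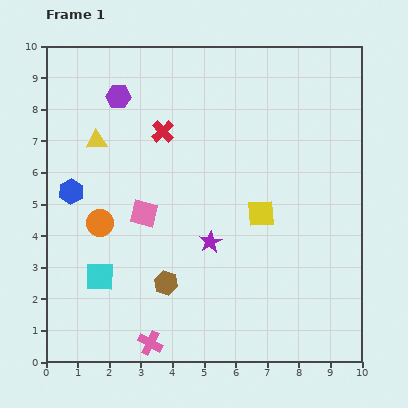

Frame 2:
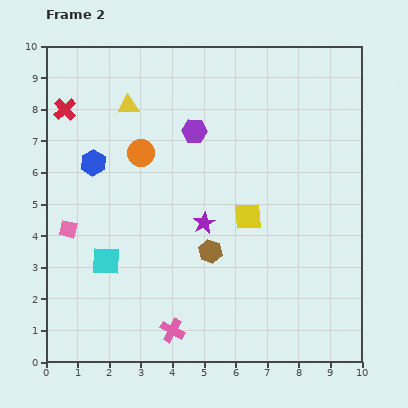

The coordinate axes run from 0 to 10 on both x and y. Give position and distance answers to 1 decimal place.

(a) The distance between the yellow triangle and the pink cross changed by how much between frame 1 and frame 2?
+0.6

Distance in frame 1: 6.6. Distance in frame 2: 7.2.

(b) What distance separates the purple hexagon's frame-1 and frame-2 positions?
2.6

The purple hexagon moved from (2.3, 8.4) to (4.7, 7.3), a distance of √(2.4² + 1.1²) ≈ 2.6.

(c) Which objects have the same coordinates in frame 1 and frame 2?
none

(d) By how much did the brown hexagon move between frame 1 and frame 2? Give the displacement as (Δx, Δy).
(1.4, 1.0)

The brown hexagon was at (3.8, 2.5) in frame 1 and (5.2, 3.5) in frame 2.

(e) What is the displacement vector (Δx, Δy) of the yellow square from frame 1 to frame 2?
(-0.4, -0.1)

The yellow square was at (6.8, 4.7) in frame 1 and (6.4, 4.6) in frame 2.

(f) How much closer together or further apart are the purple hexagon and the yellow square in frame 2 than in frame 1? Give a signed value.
-2.6

Distance in frame 1: 5.8. Distance in frame 2: 3.2.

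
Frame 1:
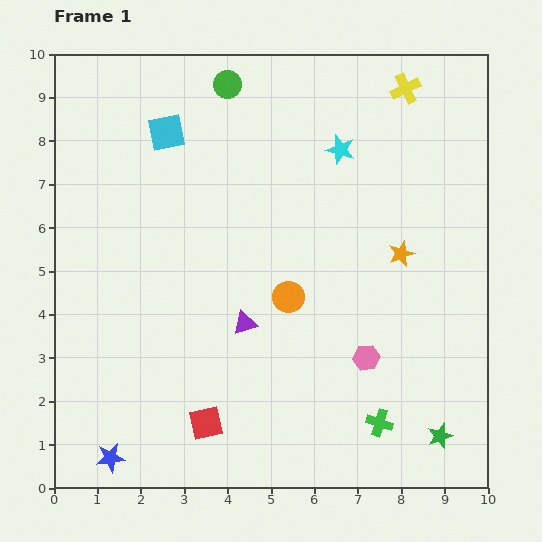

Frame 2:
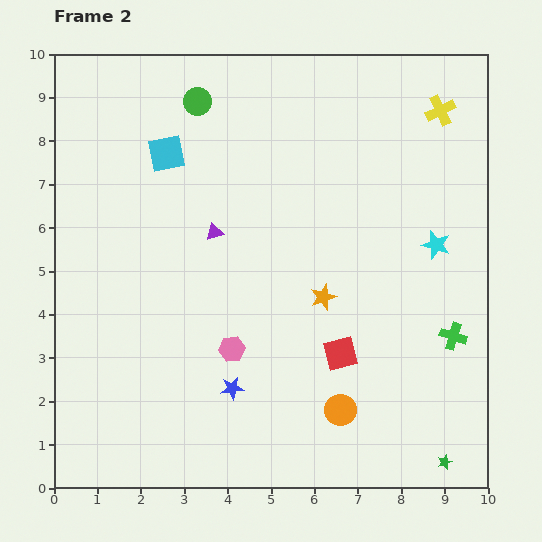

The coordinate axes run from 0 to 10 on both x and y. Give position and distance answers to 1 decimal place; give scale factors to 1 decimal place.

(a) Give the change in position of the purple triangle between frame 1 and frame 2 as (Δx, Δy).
(-0.7, 2.1)

The purple triangle was at (4.4, 3.8) in frame 1 and (3.7, 5.9) in frame 2.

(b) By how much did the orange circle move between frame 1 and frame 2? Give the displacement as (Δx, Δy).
(1.2, -2.6)

The orange circle was at (5.4, 4.4) in frame 1 and (6.6, 1.8) in frame 2.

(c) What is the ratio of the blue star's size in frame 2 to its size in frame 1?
0.8×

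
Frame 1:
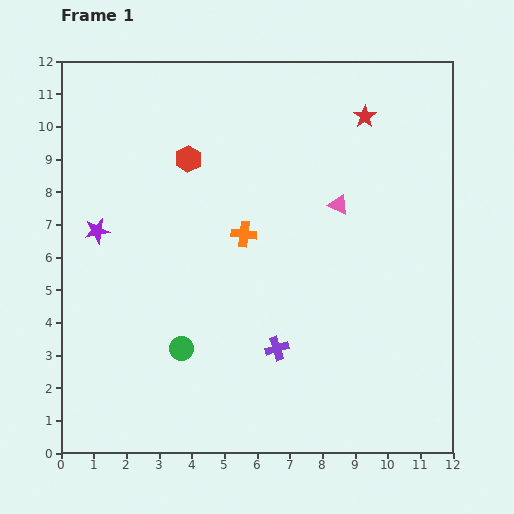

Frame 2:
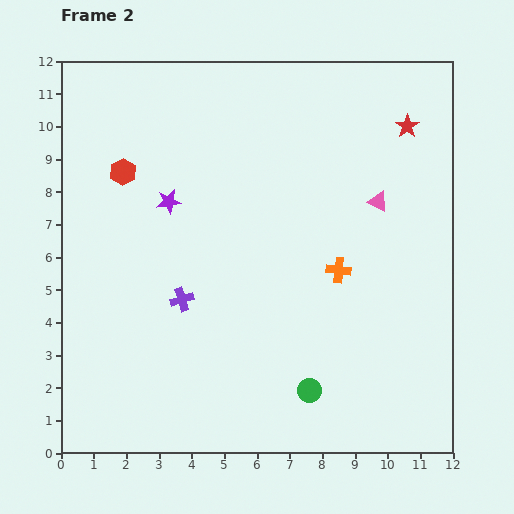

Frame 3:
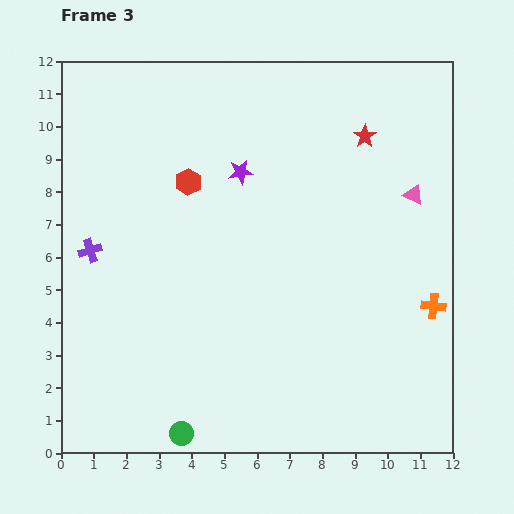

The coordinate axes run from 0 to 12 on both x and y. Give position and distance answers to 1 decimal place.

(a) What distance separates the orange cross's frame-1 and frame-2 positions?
3.1

The orange cross moved from (5.6, 6.7) to (8.5, 5.6), a distance of √(2.9² + 1.1²) ≈ 3.1.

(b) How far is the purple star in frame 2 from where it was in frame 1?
2.4

The purple star moved from (1.1, 6.8) to (3.3, 7.7), a distance of √(2.2² + 0.9²) ≈ 2.4.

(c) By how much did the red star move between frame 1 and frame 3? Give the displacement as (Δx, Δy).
(0.0, -0.6)

The red star was at (9.3, 10.3) in frame 1 and (9.3, 9.7) in frame 3.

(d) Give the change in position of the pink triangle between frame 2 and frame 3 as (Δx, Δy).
(1.1, 0.2)

The pink triangle was at (9.7, 7.7) in frame 2 and (10.8, 7.9) in frame 3.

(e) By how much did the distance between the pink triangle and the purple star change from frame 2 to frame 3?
-1.1

Distance in frame 2: 6.4. Distance in frame 3: 5.3.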